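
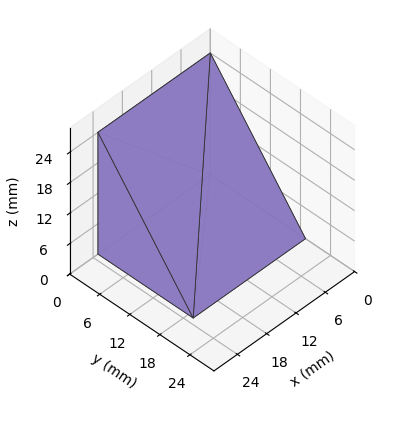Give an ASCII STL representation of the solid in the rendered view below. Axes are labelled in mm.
Reading the render: the shape is a wedge (ramp): 23 × 19 mm base, rising to 24 mm along the y=0 edge and sloping linearly to z=0 at y=19 (dimensions read to the nearest mm from the axis ticks). For the STL, each face is triangulated and given an outward normal.

solid part
  facet normal 0.0000 0.0000 -1.0000
    outer loop
      vertex 23.000 19.000 0.000
      vertex 23.000 0.000 0.000
      vertex 0.000 0.000 0.000
    endloop
  endfacet
  facet normal 0.0000 0.0000 -1.0000
    outer loop
      vertex 0.000 19.000 0.000
      vertex 23.000 19.000 0.000
      vertex 0.000 0.000 0.000
    endloop
  endfacet
  facet normal 0.0000 -1.0000 0.0000
    outer loop
      vertex 0.000 0.000 0.000
      vertex 23.000 0.000 0.000
      vertex 23.000 0.000 24.000
    endloop
  endfacet
  facet normal 0.0000 -1.0000 0.0000
    outer loop
      vertex 0.000 0.000 0.000
      vertex 23.000 0.000 24.000
      vertex 0.000 0.000 24.000
    endloop
  endfacet
  facet normal 0.0000 0.7840 0.6207
    outer loop
      vertex 0.000 0.000 24.000
      vertex 23.000 0.000 24.000
      vertex 23.000 19.000 0.000
    endloop
  endfacet
  facet normal 0.0000 0.7840 0.6207
    outer loop
      vertex 0.000 0.000 24.000
      vertex 23.000 19.000 0.000
      vertex 0.000 19.000 0.000
    endloop
  endfacet
  facet normal -1.0000 0.0000 0.0000
    outer loop
      vertex 0.000 0.000 24.000
      vertex 0.000 19.000 0.000
      vertex 0.000 0.000 0.000
    endloop
  endfacet
  facet normal 1.0000 0.0000 0.0000
    outer loop
      vertex 23.000 0.000 0.000
      vertex 23.000 19.000 0.000
      vertex 23.000 0.000 24.000
    endloop
  endfacet
endsolid part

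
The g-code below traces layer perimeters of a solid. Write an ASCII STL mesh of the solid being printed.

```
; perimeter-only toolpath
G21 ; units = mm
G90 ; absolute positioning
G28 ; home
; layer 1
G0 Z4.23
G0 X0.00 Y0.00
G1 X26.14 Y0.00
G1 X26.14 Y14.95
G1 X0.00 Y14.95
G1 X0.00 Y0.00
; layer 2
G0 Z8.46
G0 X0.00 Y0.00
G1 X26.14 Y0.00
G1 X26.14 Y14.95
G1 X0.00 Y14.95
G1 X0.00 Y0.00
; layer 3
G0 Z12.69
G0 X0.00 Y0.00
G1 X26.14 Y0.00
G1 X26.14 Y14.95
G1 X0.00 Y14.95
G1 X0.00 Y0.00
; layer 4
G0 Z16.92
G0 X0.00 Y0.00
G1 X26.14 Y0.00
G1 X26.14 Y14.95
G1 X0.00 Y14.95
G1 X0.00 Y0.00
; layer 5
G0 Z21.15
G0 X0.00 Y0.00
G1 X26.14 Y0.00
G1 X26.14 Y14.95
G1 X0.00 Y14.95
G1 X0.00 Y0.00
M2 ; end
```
solid part
  facet normal 0.0000 0.0000 -1.0000
    outer loop
      vertex 26.14 14.95 0.00
      vertex 26.14 0.00 0.00
      vertex 0.00 0.00 0.00
    endloop
  endfacet
  facet normal 0.0000 0.0000 -1.0000
    outer loop
      vertex 0.00 14.95 0.00
      vertex 26.14 14.95 0.00
      vertex 0.00 0.00 0.00
    endloop
  endfacet
  facet normal 0.0000 0.0000 1.0000
    outer loop
      vertex 0.00 0.00 21.15
      vertex 26.14 0.00 21.15
      vertex 26.14 14.95 21.15
    endloop
  endfacet
  facet normal 0.0000 0.0000 1.0000
    outer loop
      vertex 0.00 0.00 21.15
      vertex 26.14 14.95 21.15
      vertex 0.00 14.95 21.15
    endloop
  endfacet
  facet normal 0.0000 -1.0000 0.0000
    outer loop
      vertex 0.00 0.00 0.00
      vertex 26.14 0.00 0.00
      vertex 26.14 0.00 21.15
    endloop
  endfacet
  facet normal 0.0000 -1.0000 0.0000
    outer loop
      vertex 0.00 0.00 0.00
      vertex 26.14 0.00 21.15
      vertex 0.00 0.00 21.15
    endloop
  endfacet
  facet normal 0.0000 1.0000 0.0000
    outer loop
      vertex 26.14 14.95 21.15
      vertex 26.14 14.95 0.00
      vertex 0.00 14.95 0.00
    endloop
  endfacet
  facet normal 0.0000 1.0000 0.0000
    outer loop
      vertex 0.00 14.95 21.15
      vertex 26.14 14.95 21.15
      vertex 0.00 14.95 0.00
    endloop
  endfacet
  facet normal -1.0000 0.0000 0.0000
    outer loop
      vertex 0.00 14.95 21.15
      vertex 0.00 14.95 0.00
      vertex 0.00 0.00 0.00
    endloop
  endfacet
  facet normal -1.0000 0.0000 0.0000
    outer loop
      vertex 0.00 0.00 21.15
      vertex 0.00 14.95 21.15
      vertex 0.00 0.00 0.00
    endloop
  endfacet
  facet normal 1.0000 0.0000 0.0000
    outer loop
      vertex 26.14 0.00 0.00
      vertex 26.14 14.95 0.00
      vertex 26.14 14.95 21.15
    endloop
  endfacet
  facet normal 1.0000 0.0000 0.0000
    outer loop
      vertex 26.14 0.00 0.00
      vertex 26.14 14.95 21.15
      vertex 26.14 0.00 21.15
    endloop
  endfacet
endsolid part

The G0 Z moves step by Δz≈4.23 mm. Every layer's G1 loop is the same polygon, so the solid is a straight extrusion of it from z=0 to z≈21.1. Closing with flat bottom and top caps and triangulating gives 12 facets — a rectangular box, roughly 26.1 × 14.9 mm footprint and 21.1 mm tall.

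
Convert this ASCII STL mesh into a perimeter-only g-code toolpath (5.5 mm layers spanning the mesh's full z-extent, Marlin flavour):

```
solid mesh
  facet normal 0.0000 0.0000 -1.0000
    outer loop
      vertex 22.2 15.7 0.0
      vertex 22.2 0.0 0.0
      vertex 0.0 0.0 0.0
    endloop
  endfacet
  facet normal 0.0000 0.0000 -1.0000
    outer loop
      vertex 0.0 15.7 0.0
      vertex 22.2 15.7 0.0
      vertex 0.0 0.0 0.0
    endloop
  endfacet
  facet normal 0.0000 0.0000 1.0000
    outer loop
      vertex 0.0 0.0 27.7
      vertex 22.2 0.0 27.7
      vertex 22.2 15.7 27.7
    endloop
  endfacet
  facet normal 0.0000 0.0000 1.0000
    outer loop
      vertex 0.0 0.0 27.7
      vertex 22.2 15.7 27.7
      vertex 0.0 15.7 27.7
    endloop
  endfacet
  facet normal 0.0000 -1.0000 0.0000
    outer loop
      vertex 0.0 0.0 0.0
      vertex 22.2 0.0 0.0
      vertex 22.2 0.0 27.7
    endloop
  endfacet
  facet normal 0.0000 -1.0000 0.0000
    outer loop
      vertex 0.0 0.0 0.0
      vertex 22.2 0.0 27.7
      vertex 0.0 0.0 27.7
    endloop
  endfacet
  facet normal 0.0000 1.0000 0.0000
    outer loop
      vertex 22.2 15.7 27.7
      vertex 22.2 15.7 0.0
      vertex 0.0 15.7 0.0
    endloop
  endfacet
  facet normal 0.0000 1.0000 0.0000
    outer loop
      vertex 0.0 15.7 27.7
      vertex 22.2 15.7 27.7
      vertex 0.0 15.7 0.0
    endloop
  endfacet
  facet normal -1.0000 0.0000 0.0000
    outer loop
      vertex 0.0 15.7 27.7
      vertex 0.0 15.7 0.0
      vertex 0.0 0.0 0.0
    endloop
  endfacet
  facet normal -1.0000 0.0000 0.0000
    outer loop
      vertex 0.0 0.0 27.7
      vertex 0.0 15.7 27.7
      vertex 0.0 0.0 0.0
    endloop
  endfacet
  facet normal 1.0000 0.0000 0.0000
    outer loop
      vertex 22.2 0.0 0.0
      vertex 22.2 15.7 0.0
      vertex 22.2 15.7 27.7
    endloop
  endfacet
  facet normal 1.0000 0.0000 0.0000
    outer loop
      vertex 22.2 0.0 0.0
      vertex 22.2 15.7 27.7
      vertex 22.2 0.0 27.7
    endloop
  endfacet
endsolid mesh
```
; perimeter-only toolpath
G21 ; units = mm
G90 ; absolute positioning
G28 ; home
; layer 1
G0 Z5.5
G0 X0.0 Y0.0
G1 X22.2 Y0.0
G1 X22.2 Y15.7
G1 X0.0 Y15.7
G1 X0.0 Y0.0
; layer 2
G0 Z11.1
G0 X0.0 Y0.0
G1 X22.2 Y0.0
G1 X22.2 Y15.7
G1 X0.0 Y15.7
G1 X0.0 Y0.0
; layer 3
G0 Z16.6
G0 X0.0 Y0.0
G1 X22.2 Y0.0
G1 X22.2 Y15.7
G1 X0.0 Y15.7
G1 X0.0 Y0.0
; layer 4
G0 Z22.2
G0 X0.0 Y0.0
G1 X22.2 Y0.0
G1 X22.2 Y15.7
G1 X0.0 Y15.7
G1 X0.0 Y0.0
; layer 5
G0 Z27.7
G0 X0.0 Y0.0
G1 X22.2 Y0.0
G1 X22.2 Y15.7
G1 X0.0 Y15.7
G1 X0.0 Y0.0
M2 ; end

The solid is a rectangular box, roughly 22.2 × 15.7 mm footprint and 27.7 mm tall. Slicing at Δz = 5.5 mm — 5 equal slices spanning the solid's height, so layer i sits at z = i·h/5 — gives 5 non-empty perimeters. Each is a 4-segment closed polygon; G0 lifts to the layer z and rapids to the start vertex, then G1 traces the edges.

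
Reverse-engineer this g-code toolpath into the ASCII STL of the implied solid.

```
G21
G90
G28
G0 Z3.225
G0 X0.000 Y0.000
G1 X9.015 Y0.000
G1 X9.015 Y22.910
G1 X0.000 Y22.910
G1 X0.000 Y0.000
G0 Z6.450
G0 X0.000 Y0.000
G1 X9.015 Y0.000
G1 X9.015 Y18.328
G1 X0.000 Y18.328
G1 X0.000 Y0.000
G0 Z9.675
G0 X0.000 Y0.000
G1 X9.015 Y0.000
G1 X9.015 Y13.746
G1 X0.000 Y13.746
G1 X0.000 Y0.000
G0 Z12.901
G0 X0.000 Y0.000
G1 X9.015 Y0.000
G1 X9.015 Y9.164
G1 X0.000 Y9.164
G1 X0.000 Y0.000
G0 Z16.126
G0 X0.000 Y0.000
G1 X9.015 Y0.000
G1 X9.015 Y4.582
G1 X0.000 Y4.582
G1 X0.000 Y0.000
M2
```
solid part
  facet normal 0.0000 0.0000 -1.0000
    outer loop
      vertex 9.015 27.492 0.000
      vertex 9.015 0.000 0.000
      vertex 0.000 0.000 0.000
    endloop
  endfacet
  facet normal 0.0000 0.0000 -1.0000
    outer loop
      vertex 0.000 27.492 0.000
      vertex 9.015 27.492 0.000
      vertex 0.000 0.000 0.000
    endloop
  endfacet
  facet normal 0.0000 -1.0000 0.0000
    outer loop
      vertex 0.000 0.000 0.000
      vertex 9.015 0.000 0.000
      vertex 9.015 0.000 19.351
    endloop
  endfacet
  facet normal 0.0000 -1.0000 0.0000
    outer loop
      vertex 0.000 0.000 0.000
      vertex 9.015 0.000 19.351
      vertex 0.000 0.000 19.351
    endloop
  endfacet
  facet normal 0.0000 0.5756 0.8177
    outer loop
      vertex 0.000 0.000 19.351
      vertex 9.015 0.000 19.351
      vertex 9.015 27.492 0.000
    endloop
  endfacet
  facet normal 0.0000 0.5756 0.8177
    outer loop
      vertex 0.000 0.000 19.351
      vertex 9.015 27.492 0.000
      vertex 0.000 27.492 0.000
    endloop
  endfacet
  facet normal -1.0000 0.0000 0.0000
    outer loop
      vertex 0.000 0.000 19.351
      vertex 0.000 27.492 0.000
      vertex 0.000 0.000 0.000
    endloop
  endfacet
  facet normal 1.0000 0.0000 0.0000
    outer loop
      vertex 9.015 0.000 0.000
      vertex 9.015 27.492 0.000
      vertex 9.015 0.000 19.351
    endloop
  endfacet
endsolid part

The G0 Z moves step by Δz≈3.225 mm. The G1 loops shrink linearly with z, so the solid tapers from its base footprint up to z≈19.4. Closing with a flat bottom cap and the tapered top and triangulating gives 8 facets — a wedge (ramp): 9.02 × 27.5 mm base, rising to 19.4 mm along the y=0 edge and sloping linearly to z=0 at y=27.5.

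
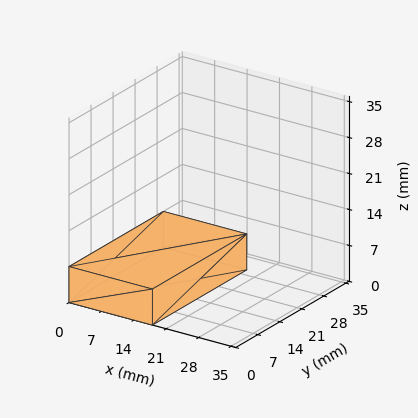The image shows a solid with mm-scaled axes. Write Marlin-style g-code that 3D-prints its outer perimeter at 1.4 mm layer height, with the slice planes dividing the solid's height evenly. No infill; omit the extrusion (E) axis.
Reading the render: the shape is a rectangular box, roughly 18 × 30 mm footprint and 7 mm tall (dimensions read to the nearest mm from the axis ticks). For the g-code, the solid's height is divided into equal slices at the stated Δz and each level perimeter traced with G1 moves after a G0 lift.

; perimeter-only toolpath
G21 ; units = mm
G90 ; absolute positioning
G28 ; home
; layer 1
G0 Z1.4
G0 X0.0 Y0.0
G1 X18.0 Y0.0
G1 X18.0 Y30.0
G1 X0.0 Y30.0
G1 X0.0 Y0.0
; layer 2
G0 Z2.8
G0 X0.0 Y0.0
G1 X18.0 Y0.0
G1 X18.0 Y30.0
G1 X0.0 Y30.0
G1 X0.0 Y0.0
; layer 3
G0 Z4.2
G0 X0.0 Y0.0
G1 X18.0 Y0.0
G1 X18.0 Y30.0
G1 X0.0 Y30.0
G1 X0.0 Y0.0
; layer 4
G0 Z5.6
G0 X0.0 Y0.0
G1 X18.0 Y0.0
G1 X18.0 Y30.0
G1 X0.0 Y30.0
G1 X0.0 Y0.0
; layer 5
G0 Z7.0
G0 X0.0 Y0.0
G1 X18.0 Y0.0
G1 X18.0 Y30.0
G1 X0.0 Y30.0
G1 X0.0 Y0.0
M2 ; end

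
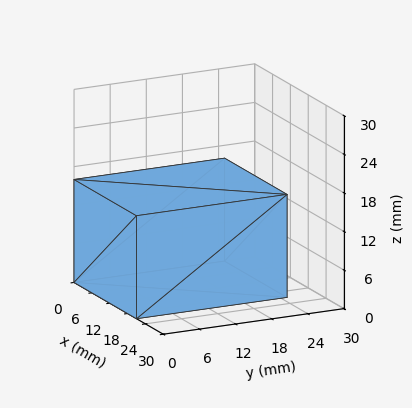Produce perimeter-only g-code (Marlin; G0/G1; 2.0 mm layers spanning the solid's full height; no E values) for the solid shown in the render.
Reading the render: the shape is a rectangular box, roughly 21 × 25 mm footprint and 16 mm tall (dimensions read to the nearest mm from the axis ticks). For the g-code, the solid's height is divided into equal slices at the stated Δz and each level perimeter traced with G1 moves after a G0 lift.

; perimeter-only toolpath
G21 ; units = mm
G90 ; absolute positioning
G28 ; home
; layer 1
G0 Z2.0
G0 X0.0 Y0.0
G1 X21.0 Y0.0
G1 X21.0 Y25.0
G1 X0.0 Y25.0
G1 X0.0 Y0.0
; layer 2
G0 Z4.0
G0 X0.0 Y0.0
G1 X21.0 Y0.0
G1 X21.0 Y25.0
G1 X0.0 Y25.0
G1 X0.0 Y0.0
; layer 3
G0 Z6.0
G0 X0.0 Y0.0
G1 X21.0 Y0.0
G1 X21.0 Y25.0
G1 X0.0 Y25.0
G1 X0.0 Y0.0
; layer 4
G0 Z8.0
G0 X0.0 Y0.0
G1 X21.0 Y0.0
G1 X21.0 Y25.0
G1 X0.0 Y25.0
G1 X0.0 Y0.0
; layer 5
G0 Z10.0
G0 X0.0 Y0.0
G1 X21.0 Y0.0
G1 X21.0 Y25.0
G1 X0.0 Y25.0
G1 X0.0 Y0.0
; layer 6
G0 Z12.0
G0 X0.0 Y0.0
G1 X21.0 Y0.0
G1 X21.0 Y25.0
G1 X0.0 Y25.0
G1 X0.0 Y0.0
; layer 7
G0 Z14.0
G0 X0.0 Y0.0
G1 X21.0 Y0.0
G1 X21.0 Y25.0
G1 X0.0 Y25.0
G1 X0.0 Y0.0
; layer 8
G0 Z16.0
G0 X0.0 Y0.0
G1 X21.0 Y0.0
G1 X21.0 Y25.0
G1 X0.0 Y25.0
G1 X0.0 Y0.0
M2 ; end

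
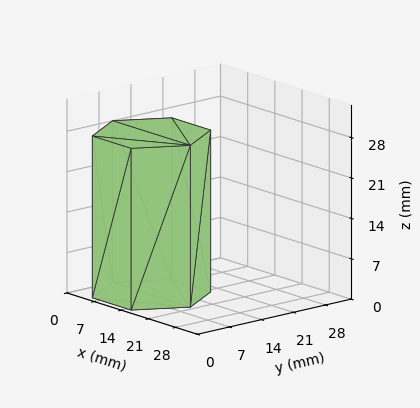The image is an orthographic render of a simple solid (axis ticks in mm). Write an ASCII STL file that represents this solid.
Reading the render: the shape is a regular 6-sided prism (a cylinder approximated with 6 flat sides), circumscribed radius ≈ 10 mm, height ≈ 28 mm (dimensions read to the nearest mm from the axis ticks). For the STL, each face is triangulated and given an outward normal.

solid part
  facet normal 0.0000 0.0000 -1.0000
    outer loop
      vertex 5.0 18.7 0.0
      vertex 15.0 18.7 0.0
      vertex 20.0 10.0 0.0
    endloop
  endfacet
  facet normal 0.0000 0.0000 -1.0000
    outer loop
      vertex 0.0 10.0 0.0
      vertex 5.0 18.7 0.0
      vertex 20.0 10.0 0.0
    endloop
  endfacet
  facet normal 0.0000 0.0000 -1.0000
    outer loop
      vertex 5.0 1.3 0.0
      vertex 0.0 10.0 0.0
      vertex 20.0 10.0 0.0
    endloop
  endfacet
  facet normal 0.0000 0.0000 -1.0000
    outer loop
      vertex 15.0 1.3 0.0
      vertex 5.0 1.3 0.0
      vertex 20.0 10.0 0.0
    endloop
  endfacet
  facet normal 0.0000 0.0000 1.0000
    outer loop
      vertex 20.0 10.0 28.0
      vertex 15.0 18.7 28.0
      vertex 5.0 18.7 28.0
    endloop
  endfacet
  facet normal 0.0000 0.0000 1.0000
    outer loop
      vertex 20.0 10.0 28.0
      vertex 5.0 18.7 28.0
      vertex 0.0 10.0 28.0
    endloop
  endfacet
  facet normal 0.0000 0.0000 1.0000
    outer loop
      vertex 20.0 10.0 28.0
      vertex 0.0 10.0 28.0
      vertex 5.0 1.3 28.0
    endloop
  endfacet
  facet normal 0.0000 0.0000 1.0000
    outer loop
      vertex 20.0 10.0 28.0
      vertex 5.0 1.3 28.0
      vertex 15.0 1.3 28.0
    endloop
  endfacet
  facet normal 0.8670 0.4983 0.0000
    outer loop
      vertex 20.0 10.0 0.0
      vertex 15.0 18.7 0.0
      vertex 15.0 18.7 28.0
    endloop
  endfacet
  facet normal 0.8670 0.4983 0.0000
    outer loop
      vertex 20.0 10.0 0.0
      vertex 15.0 18.7 28.0
      vertex 20.0 10.0 28.0
    endloop
  endfacet
  facet normal 0.0000 1.0000 0.0000
    outer loop
      vertex 15.0 18.7 0.0
      vertex 5.0 18.7 0.0
      vertex 5.0 18.7 28.0
    endloop
  endfacet
  facet normal 0.0000 1.0000 0.0000
    outer loop
      vertex 15.0 18.7 0.0
      vertex 5.0 18.7 28.0
      vertex 15.0 18.7 28.0
    endloop
  endfacet
  facet normal -0.8670 0.4983 0.0000
    outer loop
      vertex 5.0 18.7 0.0
      vertex 0.0 10.0 0.0
      vertex 0.0 10.0 28.0
    endloop
  endfacet
  facet normal -0.8670 0.4983 0.0000
    outer loop
      vertex 5.0 18.7 0.0
      vertex 0.0 10.0 28.0
      vertex 5.0 18.7 28.0
    endloop
  endfacet
  facet normal -0.8670 -0.4983 0.0000
    outer loop
      vertex 0.0 10.0 0.0
      vertex 5.0 1.3 0.0
      vertex 5.0 1.3 28.0
    endloop
  endfacet
  facet normal -0.8670 -0.4983 0.0000
    outer loop
      vertex 0.0 10.0 0.0
      vertex 5.0 1.3 28.0
      vertex 0.0 10.0 28.0
    endloop
  endfacet
  facet normal 0.0000 -1.0000 0.0000
    outer loop
      vertex 5.0 1.3 0.0
      vertex 15.0 1.3 0.0
      vertex 15.0 1.3 28.0
    endloop
  endfacet
  facet normal 0.0000 -1.0000 0.0000
    outer loop
      vertex 5.0 1.3 0.0
      vertex 15.0 1.3 28.0
      vertex 5.0 1.3 28.0
    endloop
  endfacet
  facet normal 0.8670 -0.4983 0.0000
    outer loop
      vertex 15.0 1.3 0.0
      vertex 20.0 10.0 0.0
      vertex 20.0 10.0 28.0
    endloop
  endfacet
  facet normal 0.8670 -0.4983 0.0000
    outer loop
      vertex 15.0 1.3 0.0
      vertex 20.0 10.0 28.0
      vertex 15.0 1.3 28.0
    endloop
  endfacet
endsolid part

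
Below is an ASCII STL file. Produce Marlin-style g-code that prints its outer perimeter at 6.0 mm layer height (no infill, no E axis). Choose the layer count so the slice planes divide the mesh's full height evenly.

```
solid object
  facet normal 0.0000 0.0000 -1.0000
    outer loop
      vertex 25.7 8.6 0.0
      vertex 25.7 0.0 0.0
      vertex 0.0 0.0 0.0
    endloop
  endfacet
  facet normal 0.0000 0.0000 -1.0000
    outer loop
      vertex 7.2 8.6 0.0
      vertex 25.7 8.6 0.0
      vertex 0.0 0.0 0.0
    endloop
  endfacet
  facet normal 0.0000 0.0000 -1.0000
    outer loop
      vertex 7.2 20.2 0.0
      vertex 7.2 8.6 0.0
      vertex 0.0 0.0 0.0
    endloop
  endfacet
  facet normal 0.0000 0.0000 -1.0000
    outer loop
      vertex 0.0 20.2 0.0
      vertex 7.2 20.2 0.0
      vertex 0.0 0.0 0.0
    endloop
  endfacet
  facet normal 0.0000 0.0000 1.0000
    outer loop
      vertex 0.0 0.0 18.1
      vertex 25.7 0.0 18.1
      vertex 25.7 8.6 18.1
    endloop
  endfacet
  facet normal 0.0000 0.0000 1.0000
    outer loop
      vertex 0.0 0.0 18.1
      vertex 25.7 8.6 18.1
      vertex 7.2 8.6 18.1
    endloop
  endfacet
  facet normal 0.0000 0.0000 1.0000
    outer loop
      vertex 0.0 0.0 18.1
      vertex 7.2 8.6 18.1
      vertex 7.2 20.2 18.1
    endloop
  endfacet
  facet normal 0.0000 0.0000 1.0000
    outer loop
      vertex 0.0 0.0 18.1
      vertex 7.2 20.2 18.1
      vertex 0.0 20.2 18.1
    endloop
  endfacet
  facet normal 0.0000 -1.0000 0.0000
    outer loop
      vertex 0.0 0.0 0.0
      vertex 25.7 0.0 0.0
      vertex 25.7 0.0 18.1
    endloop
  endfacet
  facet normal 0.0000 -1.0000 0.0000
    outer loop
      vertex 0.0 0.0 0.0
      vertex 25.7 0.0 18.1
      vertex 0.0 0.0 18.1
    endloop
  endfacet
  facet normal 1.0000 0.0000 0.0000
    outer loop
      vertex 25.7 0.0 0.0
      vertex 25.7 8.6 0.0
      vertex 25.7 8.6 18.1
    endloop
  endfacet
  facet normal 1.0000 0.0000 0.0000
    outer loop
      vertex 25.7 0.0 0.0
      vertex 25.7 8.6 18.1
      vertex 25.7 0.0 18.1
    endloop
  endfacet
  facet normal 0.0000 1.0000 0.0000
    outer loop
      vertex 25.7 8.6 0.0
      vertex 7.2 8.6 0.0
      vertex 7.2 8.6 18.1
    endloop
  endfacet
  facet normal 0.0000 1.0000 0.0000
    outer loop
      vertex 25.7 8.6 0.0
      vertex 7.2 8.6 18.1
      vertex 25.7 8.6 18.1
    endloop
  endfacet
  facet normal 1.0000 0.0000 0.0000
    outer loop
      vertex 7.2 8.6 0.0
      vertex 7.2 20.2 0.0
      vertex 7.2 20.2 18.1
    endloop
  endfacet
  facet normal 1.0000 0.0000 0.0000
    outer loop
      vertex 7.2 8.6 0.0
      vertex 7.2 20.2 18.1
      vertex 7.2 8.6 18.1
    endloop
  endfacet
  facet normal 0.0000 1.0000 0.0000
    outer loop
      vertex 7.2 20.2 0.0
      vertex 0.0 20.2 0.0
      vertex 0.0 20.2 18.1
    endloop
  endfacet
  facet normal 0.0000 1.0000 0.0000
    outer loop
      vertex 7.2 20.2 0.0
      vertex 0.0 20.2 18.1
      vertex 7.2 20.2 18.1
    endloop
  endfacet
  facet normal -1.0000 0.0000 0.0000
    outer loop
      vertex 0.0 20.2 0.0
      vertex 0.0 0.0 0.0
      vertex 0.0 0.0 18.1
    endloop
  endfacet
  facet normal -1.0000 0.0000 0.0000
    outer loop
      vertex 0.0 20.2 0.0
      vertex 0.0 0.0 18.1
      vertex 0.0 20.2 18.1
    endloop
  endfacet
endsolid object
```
; perimeter-only toolpath
G21 ; units = mm
G90 ; absolute positioning
G28 ; home
; layer 1
G0 Z6.0
G0 X0.0 Y0.0
G1 X25.7 Y0.0
G1 X25.7 Y8.6
G1 X7.2 Y8.6
G1 X7.2 Y20.2
G1 X0.0 Y20.2
G1 X0.0 Y0.0
; layer 2
G0 Z12.1
G0 X0.0 Y0.0
G1 X25.7 Y0.0
G1 X25.7 Y8.6
G1 X7.2 Y8.6
G1 X7.2 Y20.2
G1 X0.0 Y20.2
G1 X0.0 Y0.0
; layer 3
G0 Z18.1
G0 X0.0 Y0.0
G1 X25.7 Y0.0
G1 X25.7 Y8.6
G1 X7.2 Y8.6
G1 X7.2 Y20.2
G1 X0.0 Y20.2
G1 X0.0 Y0.0
M2 ; end

The solid is an L-shaped prism: outer 25.7 × 20.2 mm, arm thicknesses ≈ 8.6 mm (horizontal) and 7.2 mm (vertical), extruded 18.1 mm in z. Slicing at Δz = 6.0 mm — 3 equal slices spanning the solid's height, so layer i sits at z = i·h/3 — gives 3 non-empty perimeters. Each is a 6-segment closed polygon; G0 lifts to the layer z and rapids to the start vertex, then G1 traces the edges.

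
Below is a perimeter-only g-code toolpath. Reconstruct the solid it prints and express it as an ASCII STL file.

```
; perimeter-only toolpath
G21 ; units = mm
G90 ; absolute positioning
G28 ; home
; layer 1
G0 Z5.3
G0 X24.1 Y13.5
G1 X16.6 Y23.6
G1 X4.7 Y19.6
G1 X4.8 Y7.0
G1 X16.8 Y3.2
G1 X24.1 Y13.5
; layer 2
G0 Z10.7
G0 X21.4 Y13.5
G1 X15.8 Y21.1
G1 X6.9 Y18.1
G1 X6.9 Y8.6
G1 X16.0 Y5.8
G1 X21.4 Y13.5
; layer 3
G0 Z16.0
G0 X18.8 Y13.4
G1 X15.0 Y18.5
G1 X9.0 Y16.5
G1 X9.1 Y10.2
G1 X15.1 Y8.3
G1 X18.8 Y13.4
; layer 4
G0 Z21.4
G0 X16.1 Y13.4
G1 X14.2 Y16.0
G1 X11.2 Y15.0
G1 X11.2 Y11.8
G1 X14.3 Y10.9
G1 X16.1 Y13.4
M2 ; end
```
solid part
  facet normal 0.0000 0.0000 -1.0000
    outer loop
      vertex 2.5 21.2 0.0
      vertex 17.4 26.2 0.0
      vertex 26.8 13.5 0.0
    endloop
  endfacet
  facet normal 0.0000 0.0000 -1.0000
    outer loop
      vertex 2.6 5.4 0.0
      vertex 2.5 21.2 0.0
      vertex 26.8 13.5 0.0
    endloop
  endfacet
  facet normal 0.0000 0.0000 -1.0000
    outer loop
      vertex 17.7 0.7 0.0
      vertex 2.6 5.4 0.0
      vertex 26.8 13.5 0.0
    endloop
  endfacet
  facet normal 0.7448 0.5513 0.3759
    outer loop
      vertex 26.8 13.5 0.0
      vertex 17.4 26.2 0.0
      vertex 13.4 13.4 26.7
    endloop
  endfacet
  facet normal -0.2947 0.8782 0.3768
    outer loop
      vertex 17.4 26.2 0.0
      vertex 2.5 21.2 0.0
      vertex 13.4 13.4 26.7
    endloop
  endfacet
  facet normal -0.9264 -0.0059 0.3765
    outer loop
      vertex 2.5 21.2 0.0
      vertex 2.6 5.4 0.0
      vertex 13.4 13.4 26.7
    endloop
  endfacet
  facet normal -0.2753 -0.8846 0.3764
    outer loop
      vertex 2.6 5.4 0.0
      vertex 17.7 0.7 0.0
      vertex 13.4 13.4 26.7
    endloop
  endfacet
  facet normal 0.7549 -0.5367 0.3769
    outer loop
      vertex 17.7 0.7 0.0
      vertex 26.8 13.5 0.0
      vertex 13.4 13.4 26.7
    endloop
  endfacet
endsolid part

The G0 Z moves step by Δz≈5.3 mm. The G1 loops shrink linearly with z, so the solid tapers from its base footprint up to z≈26.7. Closing with a flat bottom cap and the tapered top and triangulating gives 8 facets — a regular 5-sided pyramid, base circumscribed radius ≈ 13.4 mm, apex at z ≈ 26.7 mm.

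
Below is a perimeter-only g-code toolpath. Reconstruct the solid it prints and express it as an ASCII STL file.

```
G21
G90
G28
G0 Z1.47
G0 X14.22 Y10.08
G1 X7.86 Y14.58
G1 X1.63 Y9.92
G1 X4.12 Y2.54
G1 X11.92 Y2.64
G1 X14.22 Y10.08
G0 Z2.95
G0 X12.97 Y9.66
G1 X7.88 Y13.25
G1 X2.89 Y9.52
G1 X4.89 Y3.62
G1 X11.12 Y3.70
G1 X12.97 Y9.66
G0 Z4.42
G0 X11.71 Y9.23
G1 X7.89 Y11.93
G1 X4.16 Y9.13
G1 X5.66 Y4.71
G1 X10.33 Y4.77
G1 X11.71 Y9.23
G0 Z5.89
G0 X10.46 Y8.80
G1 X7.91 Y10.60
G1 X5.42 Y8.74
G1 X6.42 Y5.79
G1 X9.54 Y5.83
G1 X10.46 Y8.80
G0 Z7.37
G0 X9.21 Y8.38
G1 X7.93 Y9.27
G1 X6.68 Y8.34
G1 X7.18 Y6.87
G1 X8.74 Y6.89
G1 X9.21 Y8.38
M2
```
solid part
  facet normal 0.0000 0.0000 -1.0000
    outer loop
      vertex 0.36 10.31 0.00
      vertex 7.84 15.90 0.00
      vertex 15.48 10.51 0.00
    endloop
  endfacet
  facet normal 0.0000 0.0000 -1.0000
    outer loop
      vertex 3.36 1.46 0.00
      vertex 0.36 10.31 0.00
      vertex 15.48 10.51 0.00
    endloop
  endfacet
  facet normal 0.0000 0.0000 -1.0000
    outer loop
      vertex 12.71 1.58 0.00
      vertex 3.36 1.46 0.00
      vertex 15.48 10.51 0.00
    endloop
  endfacet
  facet normal 0.4661 0.6607 0.5884
    outer loop
      vertex 15.48 10.51 0.00
      vertex 7.84 15.90 0.00
      vertex 7.95 7.95 8.84
    endloop
  endfacet
  facet normal -0.4840 0.6476 0.5885
    outer loop
      vertex 7.84 15.90 0.00
      vertex 0.36 10.31 0.00
      vertex 7.95 7.95 8.84
    endloop
  endfacet
  facet normal -0.7659 -0.2596 0.5883
    outer loop
      vertex 0.36 10.31 0.00
      vertex 3.36 1.46 0.00
      vertex 7.95 7.95 8.84
    endloop
  endfacet
  facet normal 0.0104 -0.8086 0.5883
    outer loop
      vertex 3.36 1.46 0.00
      vertex 12.71 1.58 0.00
      vertex 7.95 7.95 8.84
    endloop
  endfacet
  facet normal 0.7722 -0.2395 0.5884
    outer loop
      vertex 12.71 1.58 0.00
      vertex 15.48 10.51 0.00
      vertex 7.95 7.95 8.84
    endloop
  endfacet
endsolid part

The G0 Z moves step by Δz≈1.47 mm. The G1 loops shrink linearly with z, so the solid tapers from its base footprint up to z≈8.84. Closing with a flat bottom cap and the tapered top and triangulating gives 8 facets — a regular 5-sided pyramid, base circumscribed radius ≈ 7.95 mm, apex at z ≈ 8.84 mm.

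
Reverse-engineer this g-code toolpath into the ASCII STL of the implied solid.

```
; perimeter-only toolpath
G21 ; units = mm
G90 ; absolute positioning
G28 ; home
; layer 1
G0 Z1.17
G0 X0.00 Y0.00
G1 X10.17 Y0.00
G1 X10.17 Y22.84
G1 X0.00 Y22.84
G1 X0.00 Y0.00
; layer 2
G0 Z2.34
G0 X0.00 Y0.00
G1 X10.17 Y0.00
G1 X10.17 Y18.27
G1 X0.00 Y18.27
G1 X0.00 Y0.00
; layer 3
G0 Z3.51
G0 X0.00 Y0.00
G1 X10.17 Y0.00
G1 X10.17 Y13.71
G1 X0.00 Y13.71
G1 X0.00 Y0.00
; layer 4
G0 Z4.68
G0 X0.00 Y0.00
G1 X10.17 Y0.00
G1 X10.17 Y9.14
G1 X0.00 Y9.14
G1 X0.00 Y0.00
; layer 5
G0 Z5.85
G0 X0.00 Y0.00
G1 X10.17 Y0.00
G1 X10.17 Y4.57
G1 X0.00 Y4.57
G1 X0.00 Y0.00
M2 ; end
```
solid part
  facet normal 0.0000 0.0000 -1.0000
    outer loop
      vertex 10.17 27.41 0.00
      vertex 10.17 0.00 0.00
      vertex 0.00 0.00 0.00
    endloop
  endfacet
  facet normal 0.0000 0.0000 -1.0000
    outer loop
      vertex 0.00 27.41 0.00
      vertex 10.17 27.41 0.00
      vertex 0.00 0.00 0.00
    endloop
  endfacet
  facet normal 0.0000 -1.0000 0.0000
    outer loop
      vertex 0.00 0.00 0.00
      vertex 10.17 0.00 0.00
      vertex 10.17 0.00 7.02
    endloop
  endfacet
  facet normal 0.0000 -1.0000 0.0000
    outer loop
      vertex 0.00 0.00 0.00
      vertex 10.17 0.00 7.02
      vertex 0.00 0.00 7.02
    endloop
  endfacet
  facet normal 0.0000 0.2481 0.9687
    outer loop
      vertex 0.00 0.00 7.02
      vertex 10.17 0.00 7.02
      vertex 10.17 27.41 0.00
    endloop
  endfacet
  facet normal 0.0000 0.2481 0.9687
    outer loop
      vertex 0.00 0.00 7.02
      vertex 10.17 27.41 0.00
      vertex 0.00 27.41 0.00
    endloop
  endfacet
  facet normal -1.0000 0.0000 0.0000
    outer loop
      vertex 0.00 0.00 7.02
      vertex 0.00 27.41 0.00
      vertex 0.00 0.00 0.00
    endloop
  endfacet
  facet normal 1.0000 0.0000 0.0000
    outer loop
      vertex 10.17 0.00 0.00
      vertex 10.17 27.41 0.00
      vertex 10.17 0.00 7.02
    endloop
  endfacet
endsolid part

The G0 Z moves step by Δz≈1.17 mm. The G1 loops shrink linearly with z, so the solid tapers from its base footprint up to z≈7.02. Closing with a flat bottom cap and the tapered top and triangulating gives 8 facets — a wedge (ramp): 10.2 × 27.4 mm base, rising to 7.02 mm along the y=0 edge and sloping linearly to z=0 at y=27.4.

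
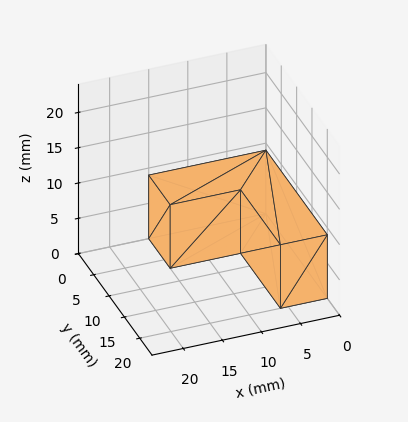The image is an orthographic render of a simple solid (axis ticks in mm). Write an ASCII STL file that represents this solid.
Reading the render: the shape is an L-shaped prism: outer 15 × 20 mm, arm thicknesses ≈ 7 mm (horizontal) and 6 mm (vertical), extruded 9 mm in z (dimensions read to the nearest mm from the axis ticks). For the STL, each face is triangulated and given an outward normal.

solid part
  facet normal 0.0000 0.0000 -1.0000
    outer loop
      vertex 15.000 7.000 0.000
      vertex 15.000 0.000 0.000
      vertex 0.000 0.000 0.000
    endloop
  endfacet
  facet normal 0.0000 0.0000 -1.0000
    outer loop
      vertex 6.000 7.000 0.000
      vertex 15.000 7.000 0.000
      vertex 0.000 0.000 0.000
    endloop
  endfacet
  facet normal 0.0000 0.0000 -1.0000
    outer loop
      vertex 6.000 20.000 0.000
      vertex 6.000 7.000 0.000
      vertex 0.000 0.000 0.000
    endloop
  endfacet
  facet normal 0.0000 0.0000 -1.0000
    outer loop
      vertex 0.000 20.000 0.000
      vertex 6.000 20.000 0.000
      vertex 0.000 0.000 0.000
    endloop
  endfacet
  facet normal 0.0000 0.0000 1.0000
    outer loop
      vertex 0.000 0.000 9.000
      vertex 15.000 0.000 9.000
      vertex 15.000 7.000 9.000
    endloop
  endfacet
  facet normal 0.0000 0.0000 1.0000
    outer loop
      vertex 0.000 0.000 9.000
      vertex 15.000 7.000 9.000
      vertex 6.000 7.000 9.000
    endloop
  endfacet
  facet normal 0.0000 0.0000 1.0000
    outer loop
      vertex 0.000 0.000 9.000
      vertex 6.000 7.000 9.000
      vertex 6.000 20.000 9.000
    endloop
  endfacet
  facet normal 0.0000 0.0000 1.0000
    outer loop
      vertex 0.000 0.000 9.000
      vertex 6.000 20.000 9.000
      vertex 0.000 20.000 9.000
    endloop
  endfacet
  facet normal 0.0000 -1.0000 0.0000
    outer loop
      vertex 0.000 0.000 0.000
      vertex 15.000 0.000 0.000
      vertex 15.000 0.000 9.000
    endloop
  endfacet
  facet normal 0.0000 -1.0000 0.0000
    outer loop
      vertex 0.000 0.000 0.000
      vertex 15.000 0.000 9.000
      vertex 0.000 0.000 9.000
    endloop
  endfacet
  facet normal 1.0000 0.0000 0.0000
    outer loop
      vertex 15.000 0.000 0.000
      vertex 15.000 7.000 0.000
      vertex 15.000 7.000 9.000
    endloop
  endfacet
  facet normal 1.0000 0.0000 0.0000
    outer loop
      vertex 15.000 0.000 0.000
      vertex 15.000 7.000 9.000
      vertex 15.000 0.000 9.000
    endloop
  endfacet
  facet normal 0.0000 1.0000 0.0000
    outer loop
      vertex 15.000 7.000 0.000
      vertex 6.000 7.000 0.000
      vertex 6.000 7.000 9.000
    endloop
  endfacet
  facet normal 0.0000 1.0000 0.0000
    outer loop
      vertex 15.000 7.000 0.000
      vertex 6.000 7.000 9.000
      vertex 15.000 7.000 9.000
    endloop
  endfacet
  facet normal 1.0000 0.0000 0.0000
    outer loop
      vertex 6.000 7.000 0.000
      vertex 6.000 20.000 0.000
      vertex 6.000 20.000 9.000
    endloop
  endfacet
  facet normal 1.0000 0.0000 0.0000
    outer loop
      vertex 6.000 7.000 0.000
      vertex 6.000 20.000 9.000
      vertex 6.000 7.000 9.000
    endloop
  endfacet
  facet normal 0.0000 1.0000 0.0000
    outer loop
      vertex 6.000 20.000 0.000
      vertex 0.000 20.000 0.000
      vertex 0.000 20.000 9.000
    endloop
  endfacet
  facet normal 0.0000 1.0000 0.0000
    outer loop
      vertex 6.000 20.000 0.000
      vertex 0.000 20.000 9.000
      vertex 6.000 20.000 9.000
    endloop
  endfacet
  facet normal -1.0000 0.0000 0.0000
    outer loop
      vertex 0.000 20.000 0.000
      vertex 0.000 0.000 0.000
      vertex 0.000 0.000 9.000
    endloop
  endfacet
  facet normal -1.0000 0.0000 0.0000
    outer loop
      vertex 0.000 20.000 0.000
      vertex 0.000 0.000 9.000
      vertex 0.000 20.000 9.000
    endloop
  endfacet
endsolid part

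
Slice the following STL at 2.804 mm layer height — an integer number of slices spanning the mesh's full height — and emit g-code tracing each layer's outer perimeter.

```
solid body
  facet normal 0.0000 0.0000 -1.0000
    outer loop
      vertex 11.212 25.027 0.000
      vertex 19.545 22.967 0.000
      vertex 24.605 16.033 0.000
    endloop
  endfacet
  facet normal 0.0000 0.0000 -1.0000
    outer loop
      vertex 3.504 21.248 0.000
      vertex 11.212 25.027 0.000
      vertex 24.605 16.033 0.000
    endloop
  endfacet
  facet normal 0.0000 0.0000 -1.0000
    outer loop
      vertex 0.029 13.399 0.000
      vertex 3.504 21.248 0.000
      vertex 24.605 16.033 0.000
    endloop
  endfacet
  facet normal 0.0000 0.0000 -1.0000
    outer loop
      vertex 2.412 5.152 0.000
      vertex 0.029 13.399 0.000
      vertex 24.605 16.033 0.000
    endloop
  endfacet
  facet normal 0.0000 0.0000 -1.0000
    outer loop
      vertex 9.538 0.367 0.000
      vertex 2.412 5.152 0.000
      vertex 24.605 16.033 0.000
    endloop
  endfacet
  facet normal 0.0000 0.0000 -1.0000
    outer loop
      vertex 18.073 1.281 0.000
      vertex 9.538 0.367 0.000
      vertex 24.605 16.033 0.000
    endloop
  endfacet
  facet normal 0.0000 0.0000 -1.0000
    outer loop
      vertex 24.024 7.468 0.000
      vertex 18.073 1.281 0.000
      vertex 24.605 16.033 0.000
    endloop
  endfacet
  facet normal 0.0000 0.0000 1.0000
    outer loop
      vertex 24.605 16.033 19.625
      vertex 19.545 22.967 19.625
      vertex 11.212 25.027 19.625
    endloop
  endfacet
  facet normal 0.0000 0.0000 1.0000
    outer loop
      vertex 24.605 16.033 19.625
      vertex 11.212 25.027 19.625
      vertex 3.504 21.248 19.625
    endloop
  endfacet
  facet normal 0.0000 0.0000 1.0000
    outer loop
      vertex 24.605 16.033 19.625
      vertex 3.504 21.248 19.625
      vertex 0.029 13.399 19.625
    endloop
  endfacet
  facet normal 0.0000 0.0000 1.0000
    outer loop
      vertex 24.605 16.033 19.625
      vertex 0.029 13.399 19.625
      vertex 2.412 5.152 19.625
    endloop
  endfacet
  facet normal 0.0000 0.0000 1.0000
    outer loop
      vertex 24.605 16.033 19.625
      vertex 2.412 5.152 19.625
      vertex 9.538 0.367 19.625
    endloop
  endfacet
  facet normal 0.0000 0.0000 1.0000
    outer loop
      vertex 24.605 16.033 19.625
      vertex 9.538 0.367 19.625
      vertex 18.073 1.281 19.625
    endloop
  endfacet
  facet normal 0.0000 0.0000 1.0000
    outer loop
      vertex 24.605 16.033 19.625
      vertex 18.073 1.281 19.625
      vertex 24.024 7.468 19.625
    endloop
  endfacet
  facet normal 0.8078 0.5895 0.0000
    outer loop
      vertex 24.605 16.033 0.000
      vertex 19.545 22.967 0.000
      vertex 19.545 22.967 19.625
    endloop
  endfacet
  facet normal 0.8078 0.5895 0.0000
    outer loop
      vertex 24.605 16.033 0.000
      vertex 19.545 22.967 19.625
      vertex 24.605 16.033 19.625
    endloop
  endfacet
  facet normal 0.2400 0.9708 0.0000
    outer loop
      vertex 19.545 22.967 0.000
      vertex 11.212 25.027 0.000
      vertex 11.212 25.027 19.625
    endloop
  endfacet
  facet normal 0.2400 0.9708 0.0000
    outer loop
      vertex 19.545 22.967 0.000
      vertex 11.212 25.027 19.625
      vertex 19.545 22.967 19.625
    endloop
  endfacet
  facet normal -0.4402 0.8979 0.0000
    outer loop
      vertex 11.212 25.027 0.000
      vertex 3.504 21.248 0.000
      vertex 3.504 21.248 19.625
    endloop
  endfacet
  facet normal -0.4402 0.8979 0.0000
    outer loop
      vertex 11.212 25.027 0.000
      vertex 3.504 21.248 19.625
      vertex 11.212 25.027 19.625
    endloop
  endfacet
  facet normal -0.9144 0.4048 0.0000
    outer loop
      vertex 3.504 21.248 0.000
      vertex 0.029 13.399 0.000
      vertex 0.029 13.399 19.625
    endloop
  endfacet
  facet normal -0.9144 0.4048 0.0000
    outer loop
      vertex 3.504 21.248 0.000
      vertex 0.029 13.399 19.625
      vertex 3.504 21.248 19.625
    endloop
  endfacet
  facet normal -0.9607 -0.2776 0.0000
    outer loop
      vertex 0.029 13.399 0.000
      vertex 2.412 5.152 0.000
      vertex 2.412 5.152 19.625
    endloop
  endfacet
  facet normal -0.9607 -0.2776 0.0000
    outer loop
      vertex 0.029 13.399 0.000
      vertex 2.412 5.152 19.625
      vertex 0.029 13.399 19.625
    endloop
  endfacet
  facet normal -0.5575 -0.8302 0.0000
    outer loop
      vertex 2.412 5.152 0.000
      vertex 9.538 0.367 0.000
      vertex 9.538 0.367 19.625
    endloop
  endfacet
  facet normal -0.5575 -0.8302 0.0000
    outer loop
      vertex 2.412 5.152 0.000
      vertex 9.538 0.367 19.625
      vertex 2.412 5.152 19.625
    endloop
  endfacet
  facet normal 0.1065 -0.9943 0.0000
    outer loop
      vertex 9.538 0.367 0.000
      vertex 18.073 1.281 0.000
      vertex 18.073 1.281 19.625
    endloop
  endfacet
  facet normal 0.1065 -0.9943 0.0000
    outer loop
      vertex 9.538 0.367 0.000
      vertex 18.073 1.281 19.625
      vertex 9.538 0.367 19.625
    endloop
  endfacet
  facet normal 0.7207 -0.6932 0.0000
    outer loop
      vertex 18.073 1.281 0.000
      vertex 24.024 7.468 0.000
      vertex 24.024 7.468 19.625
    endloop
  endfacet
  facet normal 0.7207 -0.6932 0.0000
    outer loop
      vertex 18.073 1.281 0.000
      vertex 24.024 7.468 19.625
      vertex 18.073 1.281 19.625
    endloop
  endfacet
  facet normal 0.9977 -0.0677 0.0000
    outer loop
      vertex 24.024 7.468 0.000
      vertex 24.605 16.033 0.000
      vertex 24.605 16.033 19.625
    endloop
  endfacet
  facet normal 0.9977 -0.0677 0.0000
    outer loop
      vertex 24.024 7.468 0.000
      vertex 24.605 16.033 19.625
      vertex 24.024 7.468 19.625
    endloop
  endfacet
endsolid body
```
; perimeter-only toolpath
G21 ; units = mm
G90 ; absolute positioning
G28 ; home
; layer 1
G0 Z2.804
G0 X24.605 Y16.033
G1 X19.545 Y22.967
G1 X11.212 Y25.027
G1 X3.504 Y21.248
G1 X0.029 Y13.399
G1 X2.412 Y5.152
G1 X9.538 Y0.367
G1 X18.073 Y1.281
G1 X24.024 Y7.468
G1 X24.605 Y16.033
; layer 2
G0 Z5.607
G0 X24.605 Y16.033
G1 X19.545 Y22.967
G1 X11.212 Y25.027
G1 X3.504 Y21.248
G1 X0.029 Y13.399
G1 X2.412 Y5.152
G1 X9.538 Y0.367
G1 X18.073 Y1.281
G1 X24.024 Y7.468
G1 X24.605 Y16.033
; layer 3
G0 Z8.411
G0 X24.605 Y16.033
G1 X19.545 Y22.967
G1 X11.212 Y25.027
G1 X3.504 Y21.248
G1 X0.029 Y13.399
G1 X2.412 Y5.152
G1 X9.538 Y0.367
G1 X18.073 Y1.281
G1 X24.024 Y7.468
G1 X24.605 Y16.033
; layer 4
G0 Z11.214
G0 X24.605 Y16.033
G1 X19.545 Y22.967
G1 X11.212 Y25.027
G1 X3.504 Y21.248
G1 X0.029 Y13.399
G1 X2.412 Y5.152
G1 X9.538 Y0.367
G1 X18.073 Y1.281
G1 X24.024 Y7.468
G1 X24.605 Y16.033
; layer 5
G0 Z14.018
G0 X24.605 Y16.033
G1 X19.545 Y22.967
G1 X11.212 Y25.027
G1 X3.504 Y21.248
G1 X0.029 Y13.399
G1 X2.412 Y5.152
G1 X9.538 Y0.367
G1 X18.073 Y1.281
G1 X24.024 Y7.468
G1 X24.605 Y16.033
; layer 6
G0 Z16.821
G0 X24.605 Y16.033
G1 X19.545 Y22.967
G1 X11.212 Y25.027
G1 X3.504 Y21.248
G1 X0.029 Y13.399
G1 X2.412 Y5.152
G1 X9.538 Y0.367
G1 X18.073 Y1.281
G1 X24.024 Y7.468
G1 X24.605 Y16.033
; layer 7
G0 Z19.625
G0 X24.605 Y16.033
G1 X19.545 Y22.967
G1 X11.212 Y25.027
G1 X3.504 Y21.248
G1 X0.029 Y13.399
G1 X2.412 Y5.152
G1 X9.538 Y0.367
G1 X18.073 Y1.281
G1 X24.024 Y7.468
G1 X24.605 Y16.033
M2 ; end

The solid is a regular 9-sided prism (a cylinder approximated with 9 flat sides), circumscribed radius ≈ 12.5 mm, height ≈ 19.6 mm. Slicing at Δz = 2.804 mm — 7 equal slices spanning the solid's height, so layer i sits at z = i·h/7 — gives 7 non-empty perimeters. Each is a 9-segment closed polygon; G0 lifts to the layer z and rapids to the start vertex, then G1 traces the edges.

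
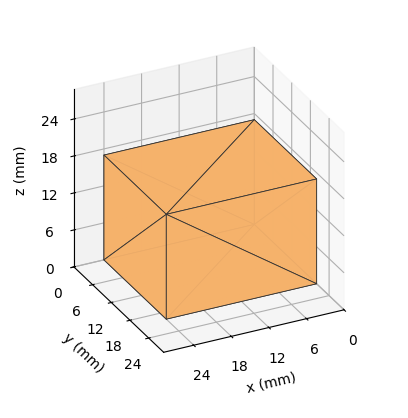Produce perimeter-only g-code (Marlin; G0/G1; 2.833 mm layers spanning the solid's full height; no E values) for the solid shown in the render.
Reading the render: the shape is a rectangular box, roughly 24 × 20 mm footprint and 17 mm tall (dimensions read to the nearest mm from the axis ticks). For the g-code, the solid's height is divided into equal slices at the stated Δz and each level perimeter traced with G1 moves after a G0 lift.

; perimeter-only toolpath
G21 ; units = mm
G90 ; absolute positioning
G28 ; home
; layer 1
G0 Z2.833
G0 X0.000 Y0.000
G1 X24.000 Y0.000
G1 X24.000 Y20.000
G1 X0.000 Y20.000
G1 X0.000 Y0.000
; layer 2
G0 Z5.667
G0 X0.000 Y0.000
G1 X24.000 Y0.000
G1 X24.000 Y20.000
G1 X0.000 Y20.000
G1 X0.000 Y0.000
; layer 3
G0 Z8.500
G0 X0.000 Y0.000
G1 X24.000 Y0.000
G1 X24.000 Y20.000
G1 X0.000 Y20.000
G1 X0.000 Y0.000
; layer 4
G0 Z11.333
G0 X0.000 Y0.000
G1 X24.000 Y0.000
G1 X24.000 Y20.000
G1 X0.000 Y20.000
G1 X0.000 Y0.000
; layer 5
G0 Z14.167
G0 X0.000 Y0.000
G1 X24.000 Y0.000
G1 X24.000 Y20.000
G1 X0.000 Y20.000
G1 X0.000 Y0.000
; layer 6
G0 Z17.000
G0 X0.000 Y0.000
G1 X24.000 Y0.000
G1 X24.000 Y20.000
G1 X0.000 Y20.000
G1 X0.000 Y0.000
M2 ; end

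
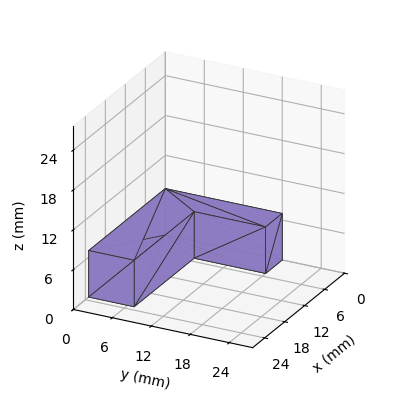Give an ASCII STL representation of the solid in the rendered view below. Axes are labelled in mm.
Reading the render: the shape is an L-shaped prism: outer 23 × 18 mm, arm thicknesses ≈ 7 mm (horizontal) and 5 mm (vertical), extruded 7 mm in z (dimensions read to the nearest mm from the axis ticks). For the STL, each face is triangulated and given an outward normal.

solid part
  facet normal 0.0000 0.0000 -1.0000
    outer loop
      vertex 23.000 7.000 0.000
      vertex 23.000 0.000 0.000
      vertex 0.000 0.000 0.000
    endloop
  endfacet
  facet normal 0.0000 0.0000 -1.0000
    outer loop
      vertex 5.000 7.000 0.000
      vertex 23.000 7.000 0.000
      vertex 0.000 0.000 0.000
    endloop
  endfacet
  facet normal 0.0000 0.0000 -1.0000
    outer loop
      vertex 5.000 18.000 0.000
      vertex 5.000 7.000 0.000
      vertex 0.000 0.000 0.000
    endloop
  endfacet
  facet normal 0.0000 0.0000 -1.0000
    outer loop
      vertex 0.000 18.000 0.000
      vertex 5.000 18.000 0.000
      vertex 0.000 0.000 0.000
    endloop
  endfacet
  facet normal 0.0000 0.0000 1.0000
    outer loop
      vertex 0.000 0.000 7.000
      vertex 23.000 0.000 7.000
      vertex 23.000 7.000 7.000
    endloop
  endfacet
  facet normal 0.0000 0.0000 1.0000
    outer loop
      vertex 0.000 0.000 7.000
      vertex 23.000 7.000 7.000
      vertex 5.000 7.000 7.000
    endloop
  endfacet
  facet normal 0.0000 0.0000 1.0000
    outer loop
      vertex 0.000 0.000 7.000
      vertex 5.000 7.000 7.000
      vertex 5.000 18.000 7.000
    endloop
  endfacet
  facet normal 0.0000 0.0000 1.0000
    outer loop
      vertex 0.000 0.000 7.000
      vertex 5.000 18.000 7.000
      vertex 0.000 18.000 7.000
    endloop
  endfacet
  facet normal 0.0000 -1.0000 0.0000
    outer loop
      vertex 0.000 0.000 0.000
      vertex 23.000 0.000 0.000
      vertex 23.000 0.000 7.000
    endloop
  endfacet
  facet normal 0.0000 -1.0000 0.0000
    outer loop
      vertex 0.000 0.000 0.000
      vertex 23.000 0.000 7.000
      vertex 0.000 0.000 7.000
    endloop
  endfacet
  facet normal 1.0000 0.0000 0.0000
    outer loop
      vertex 23.000 0.000 0.000
      vertex 23.000 7.000 0.000
      vertex 23.000 7.000 7.000
    endloop
  endfacet
  facet normal 1.0000 0.0000 0.0000
    outer loop
      vertex 23.000 0.000 0.000
      vertex 23.000 7.000 7.000
      vertex 23.000 0.000 7.000
    endloop
  endfacet
  facet normal 0.0000 1.0000 0.0000
    outer loop
      vertex 23.000 7.000 0.000
      vertex 5.000 7.000 0.000
      vertex 5.000 7.000 7.000
    endloop
  endfacet
  facet normal 0.0000 1.0000 0.0000
    outer loop
      vertex 23.000 7.000 0.000
      vertex 5.000 7.000 7.000
      vertex 23.000 7.000 7.000
    endloop
  endfacet
  facet normal 1.0000 0.0000 0.0000
    outer loop
      vertex 5.000 7.000 0.000
      vertex 5.000 18.000 0.000
      vertex 5.000 18.000 7.000
    endloop
  endfacet
  facet normal 1.0000 0.0000 0.0000
    outer loop
      vertex 5.000 7.000 0.000
      vertex 5.000 18.000 7.000
      vertex 5.000 7.000 7.000
    endloop
  endfacet
  facet normal 0.0000 1.0000 0.0000
    outer loop
      vertex 5.000 18.000 0.000
      vertex 0.000 18.000 0.000
      vertex 0.000 18.000 7.000
    endloop
  endfacet
  facet normal 0.0000 1.0000 0.0000
    outer loop
      vertex 5.000 18.000 0.000
      vertex 0.000 18.000 7.000
      vertex 5.000 18.000 7.000
    endloop
  endfacet
  facet normal -1.0000 0.0000 0.0000
    outer loop
      vertex 0.000 18.000 0.000
      vertex 0.000 0.000 0.000
      vertex 0.000 0.000 7.000
    endloop
  endfacet
  facet normal -1.0000 0.0000 0.0000
    outer loop
      vertex 0.000 18.000 0.000
      vertex 0.000 0.000 7.000
      vertex 0.000 18.000 7.000
    endloop
  endfacet
endsolid part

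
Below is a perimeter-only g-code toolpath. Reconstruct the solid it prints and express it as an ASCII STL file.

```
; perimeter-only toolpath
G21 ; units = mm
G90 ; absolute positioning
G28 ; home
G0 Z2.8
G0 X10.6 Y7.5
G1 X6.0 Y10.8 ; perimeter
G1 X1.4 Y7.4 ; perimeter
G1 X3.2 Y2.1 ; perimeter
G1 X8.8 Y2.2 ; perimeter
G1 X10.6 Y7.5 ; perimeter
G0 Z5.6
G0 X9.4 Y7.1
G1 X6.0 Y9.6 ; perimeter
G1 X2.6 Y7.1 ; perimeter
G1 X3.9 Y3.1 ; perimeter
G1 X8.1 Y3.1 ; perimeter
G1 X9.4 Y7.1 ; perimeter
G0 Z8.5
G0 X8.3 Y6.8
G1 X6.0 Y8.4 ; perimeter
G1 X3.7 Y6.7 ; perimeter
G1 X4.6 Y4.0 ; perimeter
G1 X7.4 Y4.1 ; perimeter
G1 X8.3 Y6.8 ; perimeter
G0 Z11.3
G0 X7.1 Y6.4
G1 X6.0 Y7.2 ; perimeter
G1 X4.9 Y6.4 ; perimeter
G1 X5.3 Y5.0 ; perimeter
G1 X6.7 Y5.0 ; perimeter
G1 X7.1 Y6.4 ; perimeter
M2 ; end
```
solid part
  facet normal 0.0000 0.0000 -1.0000
    outer loop
      vertex 0.3 7.8 0.0
      vertex 6.0 12.0 0.0
      vertex 11.7 7.9 0.0
    endloop
  endfacet
  facet normal 0.0000 0.0000 -1.0000
    outer loop
      vertex 2.5 1.1 0.0
      vertex 0.3 7.8 0.0
      vertex 11.7 7.9 0.0
    endloop
  endfacet
  facet normal 0.0000 0.0000 -1.0000
    outer loop
      vertex 9.5 1.2 0.0
      vertex 2.5 1.1 0.0
      vertex 11.7 7.9 0.0
    endloop
  endfacet
  facet normal 0.5519 0.7673 0.3265
    outer loop
      vertex 11.7 7.9 0.0
      vertex 6.0 12.0 0.0
      vertex 6.0 6.0 14.1
    endloop
  endfacet
  facet normal -0.5612 0.7616 0.3241
    outer loop
      vertex 6.0 12.0 0.0
      vertex 0.3 7.8 0.0
      vertex 6.0 6.0 14.1
    endloop
  endfacet
  facet normal -0.8983 -0.2950 0.3255
    outer loop
      vertex 0.3 7.8 0.0
      vertex 2.5 1.1 0.0
      vertex 6.0 6.0 14.1
    endloop
  endfacet
  facet normal 0.0135 -0.9455 0.3252
    outer loop
      vertex 2.5 1.1 0.0
      vertex 9.5 1.2 0.0
      vertex 6.0 6.0 14.1
    endloop
  endfacet
  facet normal 0.8990 -0.2952 0.3236
    outer loop
      vertex 9.5 1.2 0.0
      vertex 11.7 7.9 0.0
      vertex 6.0 6.0 14.1
    endloop
  endfacet
endsolid part

The G0 Z moves step by Δz≈2.8 mm. The G1 loops shrink linearly with z, so the solid tapers from its base footprint up to z≈14.1. Closing with a flat bottom cap and the tapered top and triangulating gives 8 facets — a regular 5-sided pyramid, base circumscribed radius ≈ 6 mm, apex at z ≈ 14.1 mm.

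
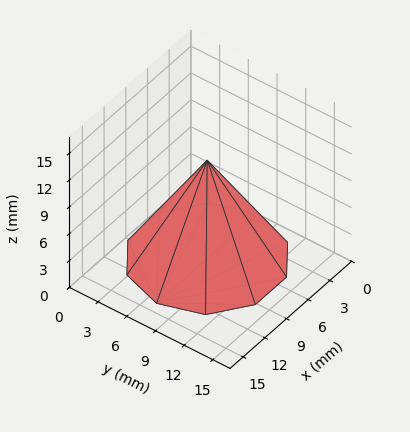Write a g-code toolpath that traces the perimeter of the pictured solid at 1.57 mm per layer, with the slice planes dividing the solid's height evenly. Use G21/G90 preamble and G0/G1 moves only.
Reading the render: the shape is a regular 10-sided pyramid, base circumscribed radius ≈ 7 mm, apex at z ≈ 11 mm (dimensions read to the nearest mm from the axis ticks). For the g-code, the solid's height is divided into equal slices at the stated Δz and each level perimeter traced with G1 moves after a G0 lift.

; perimeter-only toolpath
G21 ; units = mm
G90 ; absolute positioning
G28 ; home
; layer 1
G0 Z1.57
G0 X13.00 Y7.00
G1 X11.85 Y10.52
G1 X8.85 Y12.71
G1 X5.15 Y12.71
G1 X2.15 Y10.52
G1 X1.00 Y7.00
G1 X2.15 Y3.48
G1 X5.15 Y1.29
G1 X8.85 Y1.29
G1 X11.85 Y3.48
G1 X13.00 Y7.00
; layer 2
G0 Z3.14
G0 X12.00 Y7.00
G1 X11.04 Y9.94
G1 X8.54 Y11.76
G1 X5.46 Y11.76
G1 X2.96 Y9.94
G1 X2.00 Y7.00
G1 X2.96 Y4.06
G1 X5.46 Y2.24
G1 X8.54 Y2.24
G1 X11.04 Y4.06
G1 X12.00 Y7.00
; layer 3
G0 Z4.71
G0 X11.00 Y7.00
G1 X10.23 Y9.35
G1 X8.23 Y10.81
G1 X5.77 Y10.81
G1 X3.77 Y9.35
G1 X3.00 Y7.00
G1 X3.77 Y4.65
G1 X5.77 Y3.19
G1 X8.23 Y3.19
G1 X10.23 Y4.65
G1 X11.00 Y7.00
; layer 4
G0 Z6.29
G0 X10.00 Y7.00
G1 X9.43 Y8.76
G1 X7.93 Y9.85
G1 X6.07 Y9.85
G1 X4.57 Y8.76
G1 X4.00 Y7.00
G1 X4.57 Y5.24
G1 X6.07 Y4.15
G1 X7.93 Y4.15
G1 X9.43 Y5.24
G1 X10.00 Y7.00
; layer 5
G0 Z7.86
G0 X9.00 Y7.00
G1 X8.62 Y8.17
G1 X7.62 Y8.90
G1 X6.38 Y8.90
G1 X5.38 Y8.17
G1 X5.00 Y7.00
G1 X5.38 Y5.83
G1 X6.38 Y5.10
G1 X7.62 Y5.10
G1 X8.62 Y5.83
G1 X9.00 Y7.00
; layer 6
G0 Z9.43
G0 X8.00 Y7.00
G1 X7.81 Y7.59
G1 X7.31 Y7.95
G1 X6.69 Y7.95
G1 X6.19 Y7.59
G1 X6.00 Y7.00
G1 X6.19 Y6.41
G1 X6.69 Y6.05
G1 X7.31 Y6.05
G1 X7.81 Y6.41
G1 X8.00 Y7.00
M2 ; end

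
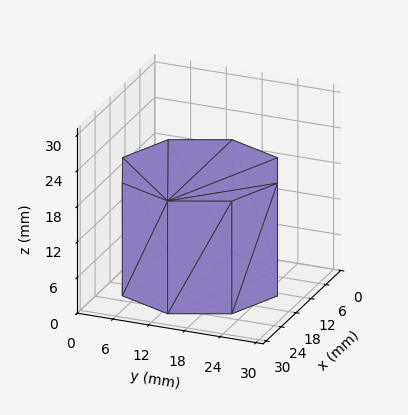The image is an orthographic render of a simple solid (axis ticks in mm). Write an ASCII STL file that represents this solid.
Reading the render: the shape is a regular 8-sided prism (a cylinder approximated with 8 flat sides), circumscribed radius ≈ 13 mm, height ≈ 19 mm (dimensions read to the nearest mm from the axis ticks). For the STL, each face is triangulated and given an outward normal.

solid part
  facet normal 0.0000 0.0000 -1.0000
    outer loop
      vertex 13.000 26.000 0.000
      vertex 22.192 22.192 0.000
      vertex 26.000 13.000 0.000
    endloop
  endfacet
  facet normal 0.0000 0.0000 -1.0000
    outer loop
      vertex 3.808 22.192 0.000
      vertex 13.000 26.000 0.000
      vertex 26.000 13.000 0.000
    endloop
  endfacet
  facet normal 0.0000 0.0000 -1.0000
    outer loop
      vertex 0.000 13.000 0.000
      vertex 3.808 22.192 0.000
      vertex 26.000 13.000 0.000
    endloop
  endfacet
  facet normal 0.0000 0.0000 -1.0000
    outer loop
      vertex 3.808 3.808 0.000
      vertex 0.000 13.000 0.000
      vertex 26.000 13.000 0.000
    endloop
  endfacet
  facet normal 0.0000 0.0000 -1.0000
    outer loop
      vertex 13.000 0.000 0.000
      vertex 3.808 3.808 0.000
      vertex 26.000 13.000 0.000
    endloop
  endfacet
  facet normal 0.0000 0.0000 -1.0000
    outer loop
      vertex 22.192 3.808 0.000
      vertex 13.000 0.000 0.000
      vertex 26.000 13.000 0.000
    endloop
  endfacet
  facet normal 0.0000 0.0000 1.0000
    outer loop
      vertex 26.000 13.000 19.000
      vertex 22.192 22.192 19.000
      vertex 13.000 26.000 19.000
    endloop
  endfacet
  facet normal 0.0000 0.0000 1.0000
    outer loop
      vertex 26.000 13.000 19.000
      vertex 13.000 26.000 19.000
      vertex 3.808 22.192 19.000
    endloop
  endfacet
  facet normal 0.0000 0.0000 1.0000
    outer loop
      vertex 26.000 13.000 19.000
      vertex 3.808 22.192 19.000
      vertex 0.000 13.000 19.000
    endloop
  endfacet
  facet normal 0.0000 0.0000 1.0000
    outer loop
      vertex 26.000 13.000 19.000
      vertex 0.000 13.000 19.000
      vertex 3.808 3.808 19.000
    endloop
  endfacet
  facet normal 0.0000 0.0000 1.0000
    outer loop
      vertex 26.000 13.000 19.000
      vertex 3.808 3.808 19.000
      vertex 13.000 0.000 19.000
    endloop
  endfacet
  facet normal 0.0000 0.0000 1.0000
    outer loop
      vertex 26.000 13.000 19.000
      vertex 13.000 0.000 19.000
      vertex 22.192 3.808 19.000
    endloop
  endfacet
  facet normal 0.9239 0.3827 0.0000
    outer loop
      vertex 26.000 13.000 0.000
      vertex 22.192 22.192 0.000
      vertex 22.192 22.192 19.000
    endloop
  endfacet
  facet normal 0.9239 0.3827 0.0000
    outer loop
      vertex 26.000 13.000 0.000
      vertex 22.192 22.192 19.000
      vertex 26.000 13.000 19.000
    endloop
  endfacet
  facet normal 0.3827 0.9239 0.0000
    outer loop
      vertex 22.192 22.192 0.000
      vertex 13.000 26.000 0.000
      vertex 13.000 26.000 19.000
    endloop
  endfacet
  facet normal 0.3827 0.9239 0.0000
    outer loop
      vertex 22.192 22.192 0.000
      vertex 13.000 26.000 19.000
      vertex 22.192 22.192 19.000
    endloop
  endfacet
  facet normal -0.3827 0.9239 0.0000
    outer loop
      vertex 13.000 26.000 0.000
      vertex 3.808 22.192 0.000
      vertex 3.808 22.192 19.000
    endloop
  endfacet
  facet normal -0.3827 0.9239 0.0000
    outer loop
      vertex 13.000 26.000 0.000
      vertex 3.808 22.192 19.000
      vertex 13.000 26.000 19.000
    endloop
  endfacet
  facet normal -0.9239 0.3827 0.0000
    outer loop
      vertex 3.808 22.192 0.000
      vertex 0.000 13.000 0.000
      vertex 0.000 13.000 19.000
    endloop
  endfacet
  facet normal -0.9239 0.3827 0.0000
    outer loop
      vertex 3.808 22.192 0.000
      vertex 0.000 13.000 19.000
      vertex 3.808 22.192 19.000
    endloop
  endfacet
  facet normal -0.9239 -0.3827 0.0000
    outer loop
      vertex 0.000 13.000 0.000
      vertex 3.808 3.808 0.000
      vertex 3.808 3.808 19.000
    endloop
  endfacet
  facet normal -0.9239 -0.3827 0.0000
    outer loop
      vertex 0.000 13.000 0.000
      vertex 3.808 3.808 19.000
      vertex 0.000 13.000 19.000
    endloop
  endfacet
  facet normal -0.3827 -0.9239 0.0000
    outer loop
      vertex 3.808 3.808 0.000
      vertex 13.000 0.000 0.000
      vertex 13.000 0.000 19.000
    endloop
  endfacet
  facet normal -0.3827 -0.9239 0.0000
    outer loop
      vertex 3.808 3.808 0.000
      vertex 13.000 0.000 19.000
      vertex 3.808 3.808 19.000
    endloop
  endfacet
  facet normal 0.3827 -0.9239 0.0000
    outer loop
      vertex 13.000 0.000 0.000
      vertex 22.192 3.808 0.000
      vertex 22.192 3.808 19.000
    endloop
  endfacet
  facet normal 0.3827 -0.9239 0.0000
    outer loop
      vertex 13.000 0.000 0.000
      vertex 22.192 3.808 19.000
      vertex 13.000 0.000 19.000
    endloop
  endfacet
  facet normal 0.9239 -0.3827 0.0000
    outer loop
      vertex 22.192 3.808 0.000
      vertex 26.000 13.000 0.000
      vertex 26.000 13.000 19.000
    endloop
  endfacet
  facet normal 0.9239 -0.3827 0.0000
    outer loop
      vertex 22.192 3.808 0.000
      vertex 26.000 13.000 19.000
      vertex 22.192 3.808 19.000
    endloop
  endfacet
endsolid part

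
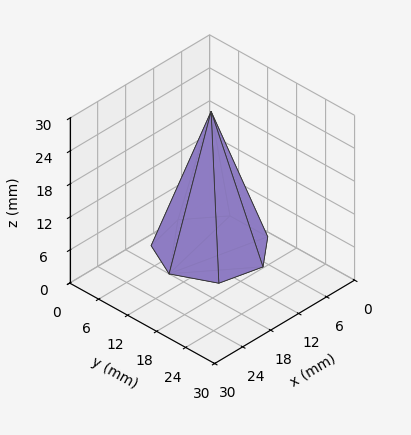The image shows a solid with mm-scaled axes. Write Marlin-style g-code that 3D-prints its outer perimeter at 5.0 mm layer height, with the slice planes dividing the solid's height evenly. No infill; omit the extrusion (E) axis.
Reading the render: the shape is a regular 7-sided pyramid, base circumscribed radius ≈ 9 mm, apex at z ≈ 25 mm (dimensions read to the nearest mm from the axis ticks). For the g-code, the solid's height is divided into equal slices at the stated Δz and each level perimeter traced with G1 moves after a G0 lift.

; perimeter-only toolpath
G21 ; units = mm
G90 ; absolute positioning
G28 ; home
; layer 1
G0 Z5.0
G0 X16.2 Y9.0
G1 X13.5 Y14.6
G1 X7.4 Y16.0
G1 X2.5 Y12.1
G1 X2.5 Y5.9
G1 X7.4 Y2.0
G1 X13.5 Y3.4
G1 X16.2 Y9.0
; layer 2
G0 Z10.0
G0 X14.4 Y9.0
G1 X12.4 Y13.2
G1 X7.8 Y14.3
G1 X4.1 Y11.3
G1 X4.1 Y6.7
G1 X7.8 Y3.7
G1 X12.4 Y4.8
G1 X14.4 Y9.0
; layer 3
G0 Z15.0
G0 X12.6 Y9.0
G1 X11.2 Y11.8
G1 X8.2 Y12.5
G1 X5.8 Y10.6
G1 X5.8 Y7.4
G1 X8.2 Y5.5
G1 X11.2 Y6.2
G1 X12.6 Y9.0
; layer 4
G0 Z20.0
G0 X10.8 Y9.0
G1 X10.1 Y10.4
G1 X8.6 Y10.8
G1 X7.4 Y9.8
G1 X7.4 Y8.2
G1 X8.6 Y7.2
G1 X10.1 Y7.6
G1 X10.8 Y9.0
M2 ; end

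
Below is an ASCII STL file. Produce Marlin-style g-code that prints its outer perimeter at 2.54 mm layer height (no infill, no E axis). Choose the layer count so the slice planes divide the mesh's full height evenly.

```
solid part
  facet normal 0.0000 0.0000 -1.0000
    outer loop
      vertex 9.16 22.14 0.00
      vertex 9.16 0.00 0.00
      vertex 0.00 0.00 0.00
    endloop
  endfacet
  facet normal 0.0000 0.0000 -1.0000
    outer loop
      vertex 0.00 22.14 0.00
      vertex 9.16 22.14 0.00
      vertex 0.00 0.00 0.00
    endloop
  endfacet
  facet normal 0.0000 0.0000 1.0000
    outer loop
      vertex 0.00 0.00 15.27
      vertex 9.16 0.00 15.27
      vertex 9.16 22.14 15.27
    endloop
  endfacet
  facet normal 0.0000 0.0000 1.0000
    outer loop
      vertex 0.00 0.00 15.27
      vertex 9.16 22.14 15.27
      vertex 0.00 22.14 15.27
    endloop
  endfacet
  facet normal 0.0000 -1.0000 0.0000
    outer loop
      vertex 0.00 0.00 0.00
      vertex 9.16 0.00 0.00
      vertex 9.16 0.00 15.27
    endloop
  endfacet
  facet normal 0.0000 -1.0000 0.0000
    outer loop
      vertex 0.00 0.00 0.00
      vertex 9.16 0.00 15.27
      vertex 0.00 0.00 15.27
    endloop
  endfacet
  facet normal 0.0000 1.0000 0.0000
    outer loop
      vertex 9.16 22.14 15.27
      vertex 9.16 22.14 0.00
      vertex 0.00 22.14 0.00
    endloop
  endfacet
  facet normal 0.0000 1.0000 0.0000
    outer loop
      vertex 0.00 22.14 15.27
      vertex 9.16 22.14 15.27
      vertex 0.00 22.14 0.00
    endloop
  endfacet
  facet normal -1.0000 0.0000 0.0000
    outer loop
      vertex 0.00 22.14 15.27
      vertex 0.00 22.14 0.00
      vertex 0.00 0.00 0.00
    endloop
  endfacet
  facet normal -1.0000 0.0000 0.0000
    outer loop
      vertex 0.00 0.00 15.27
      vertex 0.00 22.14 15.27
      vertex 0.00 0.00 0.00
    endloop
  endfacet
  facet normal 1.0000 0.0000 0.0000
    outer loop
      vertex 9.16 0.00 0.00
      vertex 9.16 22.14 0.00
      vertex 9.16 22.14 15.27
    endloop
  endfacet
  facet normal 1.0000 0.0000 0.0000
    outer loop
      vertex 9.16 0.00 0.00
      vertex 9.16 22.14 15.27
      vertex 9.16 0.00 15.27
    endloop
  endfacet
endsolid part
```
; perimeter-only toolpath
G21 ; units = mm
G90 ; absolute positioning
G28 ; home
; layer 1
G0 Z2.54
G0 X0.00 Y0.00
G1 X9.16 Y0.00
G1 X9.16 Y22.14
G1 X0.00 Y22.14
G1 X0.00 Y0.00
; layer 2
G0 Z5.09
G0 X0.00 Y0.00
G1 X9.16 Y0.00
G1 X9.16 Y22.14
G1 X0.00 Y22.14
G1 X0.00 Y0.00
; layer 3
G0 Z7.63
G0 X0.00 Y0.00
G1 X9.16 Y0.00
G1 X9.16 Y22.14
G1 X0.00 Y22.14
G1 X0.00 Y0.00
; layer 4
G0 Z10.18
G0 X0.00 Y0.00
G1 X9.16 Y0.00
G1 X9.16 Y22.14
G1 X0.00 Y22.14
G1 X0.00 Y0.00
; layer 5
G0 Z12.72
G0 X0.00 Y0.00
G1 X9.16 Y0.00
G1 X9.16 Y22.14
G1 X0.00 Y22.14
G1 X0.00 Y0.00
; layer 6
G0 Z15.27
G0 X0.00 Y0.00
G1 X9.16 Y0.00
G1 X9.16 Y22.14
G1 X0.00 Y22.14
G1 X0.00 Y0.00
M2 ; end

The solid is a rectangular box, roughly 9.16 × 22.1 mm footprint and 15.3 mm tall. Slicing at Δz = 2.54 mm — 6 equal slices spanning the solid's height, so layer i sits at z = i·h/6 — gives 6 non-empty perimeters. Each is a 4-segment closed polygon; G0 lifts to the layer z and rapids to the start vertex, then G1 traces the edges.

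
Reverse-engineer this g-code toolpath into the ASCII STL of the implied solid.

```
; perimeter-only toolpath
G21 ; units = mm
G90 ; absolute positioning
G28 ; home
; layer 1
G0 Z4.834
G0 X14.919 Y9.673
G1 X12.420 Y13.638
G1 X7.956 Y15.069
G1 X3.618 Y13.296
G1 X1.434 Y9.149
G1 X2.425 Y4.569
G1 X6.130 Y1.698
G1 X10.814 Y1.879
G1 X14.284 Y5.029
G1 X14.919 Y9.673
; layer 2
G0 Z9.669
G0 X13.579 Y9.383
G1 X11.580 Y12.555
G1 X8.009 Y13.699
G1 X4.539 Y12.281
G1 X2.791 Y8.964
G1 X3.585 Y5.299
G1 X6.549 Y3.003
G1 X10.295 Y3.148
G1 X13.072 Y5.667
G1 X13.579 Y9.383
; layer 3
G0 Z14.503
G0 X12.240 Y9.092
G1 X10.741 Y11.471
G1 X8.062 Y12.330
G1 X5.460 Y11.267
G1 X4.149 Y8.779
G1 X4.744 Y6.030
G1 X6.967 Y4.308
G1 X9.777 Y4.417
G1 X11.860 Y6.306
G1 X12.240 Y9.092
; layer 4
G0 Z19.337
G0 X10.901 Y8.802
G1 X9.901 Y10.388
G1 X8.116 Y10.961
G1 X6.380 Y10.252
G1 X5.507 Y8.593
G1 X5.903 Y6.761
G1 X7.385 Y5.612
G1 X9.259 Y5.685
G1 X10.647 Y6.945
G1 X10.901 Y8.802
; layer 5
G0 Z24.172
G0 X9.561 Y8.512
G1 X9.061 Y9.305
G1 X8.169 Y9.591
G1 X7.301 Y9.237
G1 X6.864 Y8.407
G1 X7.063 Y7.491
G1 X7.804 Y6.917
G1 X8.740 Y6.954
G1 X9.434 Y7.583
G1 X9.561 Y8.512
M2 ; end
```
solid part
  facet normal 0.0000 0.0000 -1.0000
    outer loop
      vertex 7.903 16.438 0.000
      vertex 13.259 14.721 0.000
      vertex 16.258 9.963 0.000
    endloop
  endfacet
  facet normal 0.0000 0.0000 -1.0000
    outer loop
      vertex 2.697 14.311 0.000
      vertex 7.903 16.438 0.000
      vertex 16.258 9.963 0.000
    endloop
  endfacet
  facet normal 0.0000 0.0000 -1.0000
    outer loop
      vertex 0.076 9.335 0.000
      vertex 2.697 14.311 0.000
      vertex 16.258 9.963 0.000
    endloop
  endfacet
  facet normal 0.0000 0.0000 -1.0000
    outer loop
      vertex 1.266 3.838 0.000
      vertex 0.076 9.335 0.000
      vertex 16.258 9.963 0.000
    endloop
  endfacet
  facet normal 0.0000 0.0000 -1.0000
    outer loop
      vertex 5.712 0.393 0.000
      vertex 1.266 3.838 0.000
      vertex 16.258 9.963 0.000
    endloop
  endfacet
  facet normal 0.0000 0.0000 -1.0000
    outer loop
      vertex 11.332 0.611 0.000
      vertex 5.712 0.393 0.000
      vertex 16.258 9.963 0.000
    endloop
  endfacet
  facet normal 0.0000 0.0000 -1.0000
    outer loop
      vertex 15.497 4.390 0.000
      vertex 11.332 0.611 0.000
      vertex 16.258 9.963 0.000
    endloop
  endfacet
  facet normal 0.8175 0.5153 0.2574
    outer loop
      vertex 16.258 9.963 0.000
      vertex 13.259 14.721 0.000
      vertex 8.222 8.222 29.006
    endloop
  endfacet
  facet normal 0.2950 0.9202 0.2574
    outer loop
      vertex 13.259 14.721 0.000
      vertex 7.903 16.438 0.000
      vertex 8.222 8.222 29.006
    endloop
  endfacet
  facet normal -0.3655 0.8945 0.2574
    outer loop
      vertex 7.903 16.438 0.000
      vertex 2.697 14.311 0.000
      vertex 8.222 8.222 29.006
    endloop
  endfacet
  facet normal -0.8550 0.4503 0.2574
    outer loop
      vertex 2.697 14.311 0.000
      vertex 0.076 9.335 0.000
      vertex 8.222 8.222 29.006
    endloop
  endfacet
  facet normal -0.9444 -0.2045 0.2574
    outer loop
      vertex 0.076 9.335 0.000
      vertex 1.266 3.838 0.000
      vertex 8.222 8.222 29.006
    endloop
  endfacet
  facet normal -0.5919 -0.7638 0.2574
    outer loop
      vertex 1.266 3.838 0.000
      vertex 5.712 0.393 0.000
      vertex 8.222 8.222 29.006
    endloop
  endfacet
  facet normal 0.0375 -0.9656 0.2574
    outer loop
      vertex 5.712 0.393 0.000
      vertex 11.332 0.611 0.000
      vertex 8.222 8.222 29.006
    endloop
  endfacet
  facet normal 0.6493 -0.7156 0.2574
    outer loop
      vertex 11.332 0.611 0.000
      vertex 15.497 4.390 0.000
      vertex 8.222 8.222 29.006
    endloop
  endfacet
  facet normal 0.9574 -0.1307 0.2574
    outer loop
      vertex 15.497 4.390 0.000
      vertex 16.258 9.963 0.000
      vertex 8.222 8.222 29.006
    endloop
  endfacet
endsolid part

The G0 Z moves step by Δz≈4.834 mm. The G1 loops shrink linearly with z, so the solid tapers from its base footprint up to z≈29. Closing with a flat bottom cap and the tapered top and triangulating gives 16 facets — a regular 9-sided pyramid, base circumscribed radius ≈ 8.22 mm, apex at z ≈ 29 mm.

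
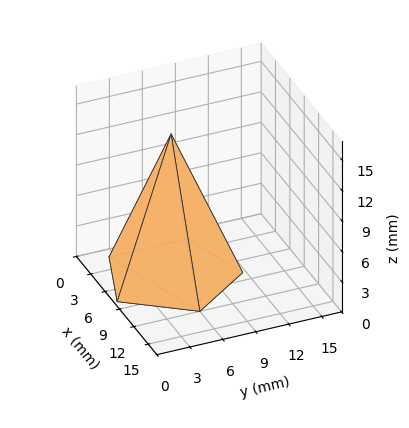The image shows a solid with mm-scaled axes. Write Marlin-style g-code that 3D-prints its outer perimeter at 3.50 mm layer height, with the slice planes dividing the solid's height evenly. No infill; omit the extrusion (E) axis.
Reading the render: the shape is a regular 5-sided pyramid, base circumscribed radius ≈ 6 mm, apex at z ≈ 14 mm (dimensions read to the nearest mm from the axis ticks). For the g-code, the solid's height is divided into equal slices at the stated Δz and each level perimeter traced with G1 moves after a G0 lift.

; perimeter-only toolpath
G21 ; units = mm
G90 ; absolute positioning
G28 ; home
; layer 1
G0 Z3.50
G0 X10.50 Y6.00
G1 X7.39 Y10.28
G1 X2.36 Y8.65
G1 X2.36 Y3.35
G1 X7.39 Y1.72
G1 X10.50 Y6.00
; layer 2
G0 Z7.00
G0 X9.00 Y6.00
G1 X6.92 Y8.86
G1 X3.58 Y7.76
G1 X3.58 Y4.24
G1 X6.92 Y3.15
G1 X9.00 Y6.00
; layer 3
G0 Z10.50
G0 X7.50 Y6.00
G1 X6.46 Y7.43
G1 X4.79 Y6.88
G1 X4.79 Y5.12
G1 X6.46 Y4.57
G1 X7.50 Y6.00
M2 ; end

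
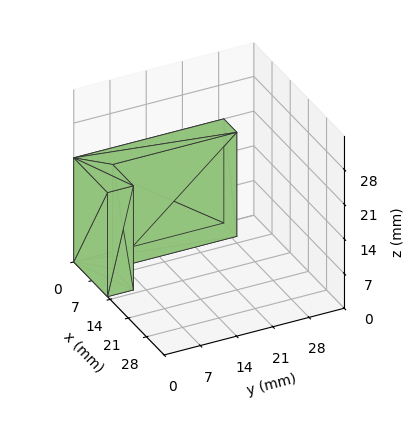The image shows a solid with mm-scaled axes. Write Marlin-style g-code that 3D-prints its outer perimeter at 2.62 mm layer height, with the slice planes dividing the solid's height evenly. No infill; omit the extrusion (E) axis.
Reading the render: the shape is an L-shaped prism: outer 13 × 29 mm, arm thicknesses ≈ 5 mm (horizontal) and 5 mm (vertical), extruded 21 mm in z (dimensions read to the nearest mm from the axis ticks). For the g-code, the solid's height is divided into equal slices at the stated Δz and each level perimeter traced with G1 moves after a G0 lift.

; perimeter-only toolpath
G21 ; units = mm
G90 ; absolute positioning
G28 ; home
; layer 1
G0 Z2.62
G0 X0.00 Y0.00
G1 X13.00 Y0.00
G1 X13.00 Y5.00
G1 X5.00 Y5.00
G1 X5.00 Y29.00
G1 X0.00 Y29.00
G1 X0.00 Y0.00
; layer 2
G0 Z5.25
G0 X0.00 Y0.00
G1 X13.00 Y0.00
G1 X13.00 Y5.00
G1 X5.00 Y5.00
G1 X5.00 Y29.00
G1 X0.00 Y29.00
G1 X0.00 Y0.00
; layer 3
G0 Z7.88
G0 X0.00 Y0.00
G1 X13.00 Y0.00
G1 X13.00 Y5.00
G1 X5.00 Y5.00
G1 X5.00 Y29.00
G1 X0.00 Y29.00
G1 X0.00 Y0.00
; layer 4
G0 Z10.50
G0 X0.00 Y0.00
G1 X13.00 Y0.00
G1 X13.00 Y5.00
G1 X5.00 Y5.00
G1 X5.00 Y29.00
G1 X0.00 Y29.00
G1 X0.00 Y0.00
; layer 5
G0 Z13.12
G0 X0.00 Y0.00
G1 X13.00 Y0.00
G1 X13.00 Y5.00
G1 X5.00 Y5.00
G1 X5.00 Y29.00
G1 X0.00 Y29.00
G1 X0.00 Y0.00
; layer 6
G0 Z15.75
G0 X0.00 Y0.00
G1 X13.00 Y0.00
G1 X13.00 Y5.00
G1 X5.00 Y5.00
G1 X5.00 Y29.00
G1 X0.00 Y29.00
G1 X0.00 Y0.00
; layer 7
G0 Z18.38
G0 X0.00 Y0.00
G1 X13.00 Y0.00
G1 X13.00 Y5.00
G1 X5.00 Y5.00
G1 X5.00 Y29.00
G1 X0.00 Y29.00
G1 X0.00 Y0.00
; layer 8
G0 Z21.00
G0 X0.00 Y0.00
G1 X13.00 Y0.00
G1 X13.00 Y5.00
G1 X5.00 Y5.00
G1 X5.00 Y29.00
G1 X0.00 Y29.00
G1 X0.00 Y0.00
M2 ; end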